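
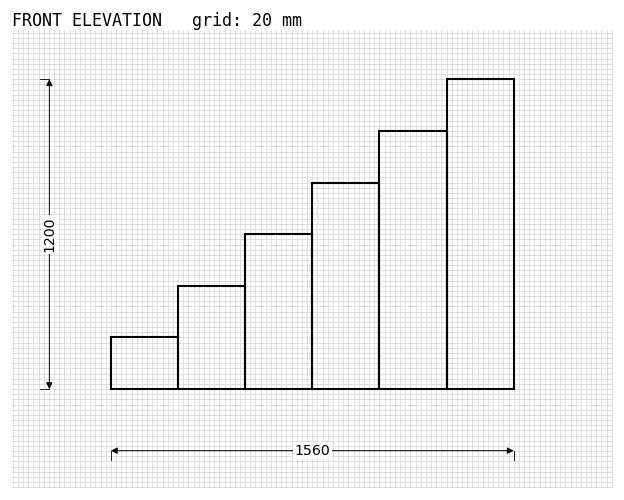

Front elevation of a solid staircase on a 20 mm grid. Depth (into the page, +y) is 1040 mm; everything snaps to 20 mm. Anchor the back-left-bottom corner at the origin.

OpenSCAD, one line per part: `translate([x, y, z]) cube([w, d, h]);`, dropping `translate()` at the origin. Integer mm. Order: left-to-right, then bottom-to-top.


cube([260, 1040, 200]);
translate([260, 0, 0]) cube([260, 1040, 400]);
translate([520, 0, 0]) cube([260, 1040, 600]);
translate([780, 0, 0]) cube([260, 1040, 800]);
translate([1040, 0, 0]) cube([260, 1040, 1000]);
translate([1300, 0, 0]) cube([260, 1040, 1200]);


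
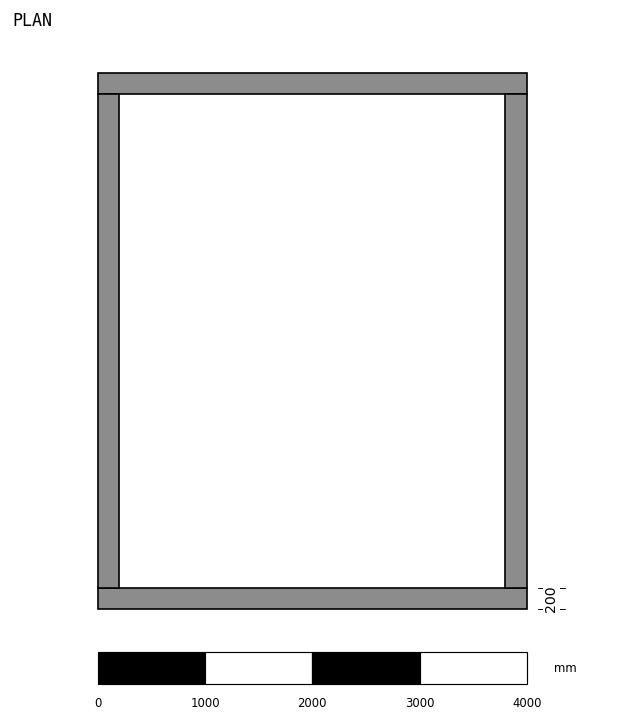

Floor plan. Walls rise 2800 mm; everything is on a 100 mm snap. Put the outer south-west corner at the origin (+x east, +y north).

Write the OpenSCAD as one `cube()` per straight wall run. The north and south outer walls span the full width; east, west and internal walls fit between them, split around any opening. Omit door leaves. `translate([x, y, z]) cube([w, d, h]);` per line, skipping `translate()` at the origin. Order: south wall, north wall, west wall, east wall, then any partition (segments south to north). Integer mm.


cube([4000, 200, 2800]);
translate([0, 4800, 0]) cube([4000, 200, 2800]);
translate([0, 200, 0]) cube([200, 4600, 2800]);
translate([3800, 200, 0]) cube([200, 4600, 2800]);


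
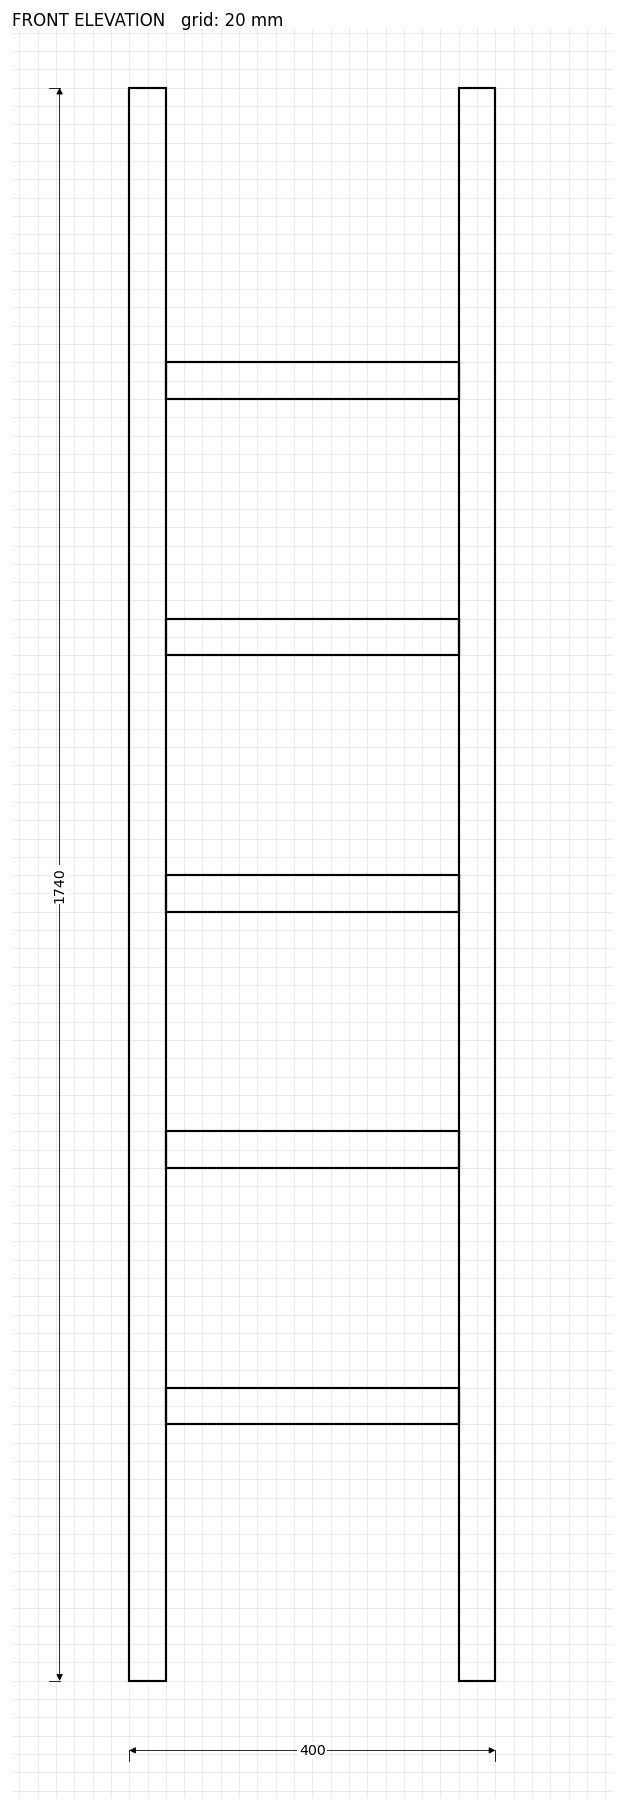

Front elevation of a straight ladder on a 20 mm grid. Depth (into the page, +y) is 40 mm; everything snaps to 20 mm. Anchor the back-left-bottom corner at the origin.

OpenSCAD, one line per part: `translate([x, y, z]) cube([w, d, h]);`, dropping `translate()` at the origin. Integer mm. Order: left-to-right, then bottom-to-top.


cube([40, 40, 1740]);
translate([40, 0, 280]) cube([320, 40, 40]);
translate([40, 0, 560]) cube([320, 40, 40]);
translate([40, 0, 840]) cube([320, 40, 40]);
translate([40, 0, 1120]) cube([320, 40, 40]);
translate([40, 0, 1400]) cube([320, 40, 40]);
translate([360, 0, 0]) cube([40, 40, 1740]);


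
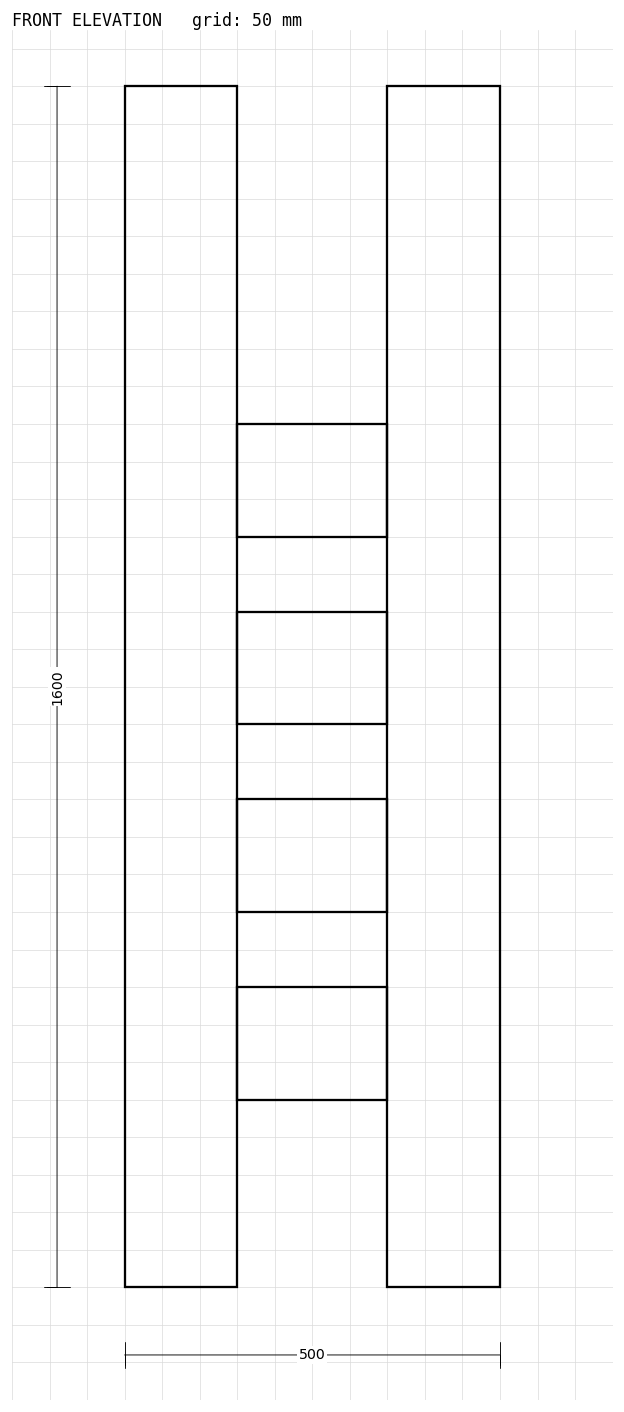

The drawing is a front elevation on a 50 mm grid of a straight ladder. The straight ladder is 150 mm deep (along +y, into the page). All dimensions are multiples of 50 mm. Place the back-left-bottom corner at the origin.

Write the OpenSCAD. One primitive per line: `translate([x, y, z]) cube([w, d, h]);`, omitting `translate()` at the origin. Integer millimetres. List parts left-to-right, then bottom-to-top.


cube([150, 150, 1600]);
translate([150, 0, 250]) cube([200, 150, 150]);
translate([150, 0, 500]) cube([200, 150, 150]);
translate([150, 0, 750]) cube([200, 150, 150]);
translate([150, 0, 1000]) cube([200, 150, 150]);
translate([350, 0, 0]) cube([150, 150, 1600]);


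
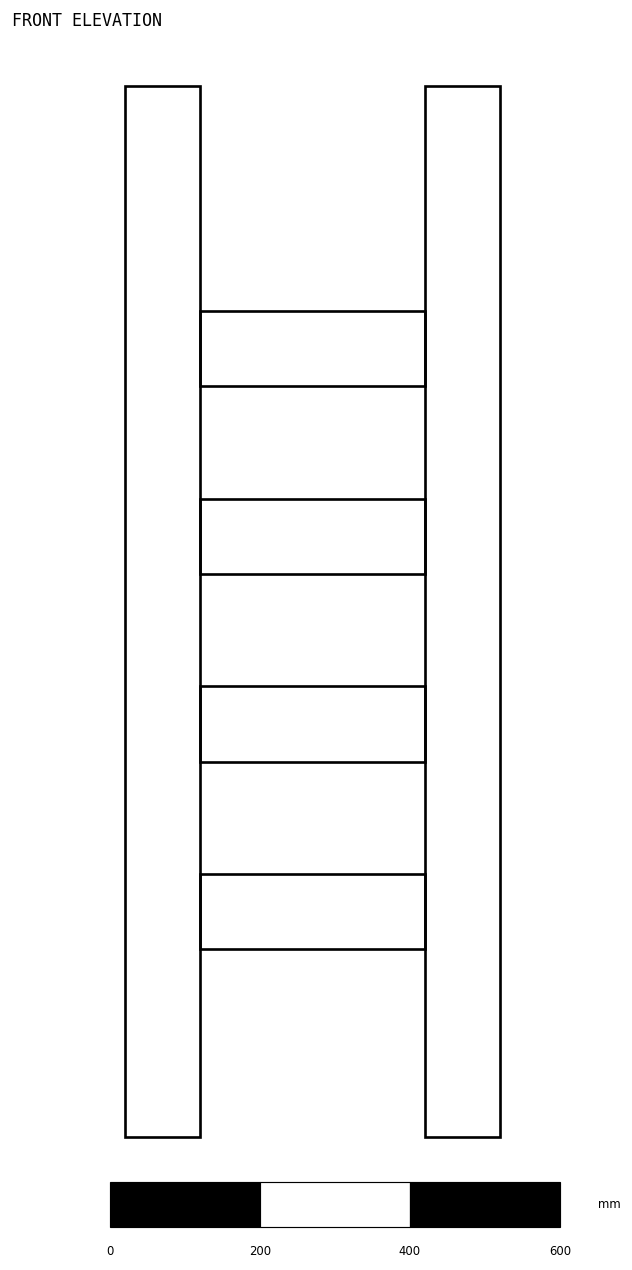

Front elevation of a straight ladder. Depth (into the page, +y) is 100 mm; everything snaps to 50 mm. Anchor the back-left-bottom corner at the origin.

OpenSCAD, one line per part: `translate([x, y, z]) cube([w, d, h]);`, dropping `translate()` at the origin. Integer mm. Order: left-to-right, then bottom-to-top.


cube([100, 100, 1400]);
translate([100, 0, 250]) cube([300, 100, 100]);
translate([100, 0, 500]) cube([300, 100, 100]);
translate([100, 0, 750]) cube([300, 100, 100]);
translate([100, 0, 1000]) cube([300, 100, 100]);
translate([400, 0, 0]) cube([100, 100, 1400]);


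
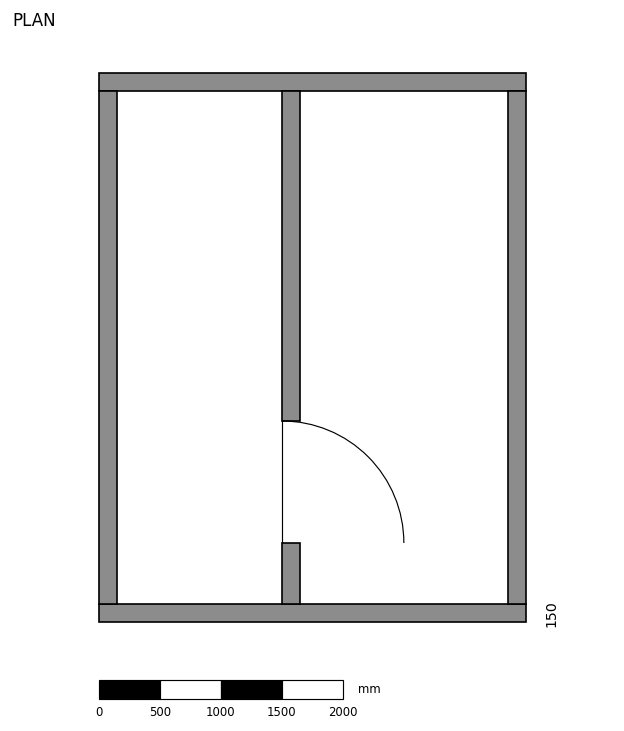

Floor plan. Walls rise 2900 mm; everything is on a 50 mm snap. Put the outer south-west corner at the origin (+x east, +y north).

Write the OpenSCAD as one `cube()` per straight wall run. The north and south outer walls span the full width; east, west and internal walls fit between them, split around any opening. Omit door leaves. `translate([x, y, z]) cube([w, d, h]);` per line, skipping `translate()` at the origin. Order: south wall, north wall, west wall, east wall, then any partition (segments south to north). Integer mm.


cube([3500, 150, 2900]);
translate([0, 4350, 0]) cube([3500, 150, 2900]);
translate([0, 150, 0]) cube([150, 4200, 2900]);
translate([3350, 150, 0]) cube([150, 4200, 2900]);
translate([1500, 150, 0]) cube([150, 500, 2900]);
translate([1500, 1650, 0]) cube([150, 2700, 2900]);


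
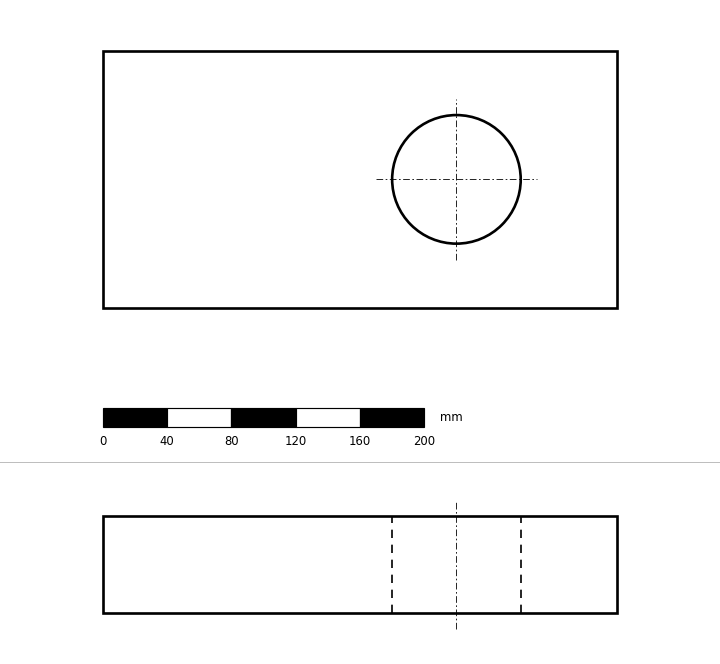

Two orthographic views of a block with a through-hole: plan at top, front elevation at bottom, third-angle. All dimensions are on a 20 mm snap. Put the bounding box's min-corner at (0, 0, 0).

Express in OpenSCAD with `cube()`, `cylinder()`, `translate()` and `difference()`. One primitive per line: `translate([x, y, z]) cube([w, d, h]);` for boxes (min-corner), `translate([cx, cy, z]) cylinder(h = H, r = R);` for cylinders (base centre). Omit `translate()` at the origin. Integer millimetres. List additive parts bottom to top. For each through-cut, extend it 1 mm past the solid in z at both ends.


difference() {
  cube([320, 160, 60]);
  translate([220, 80, -1]) cylinder(h = 62, r = 40);
}


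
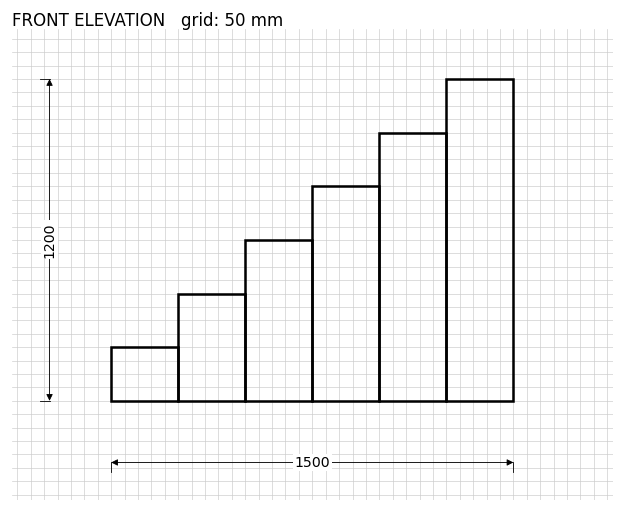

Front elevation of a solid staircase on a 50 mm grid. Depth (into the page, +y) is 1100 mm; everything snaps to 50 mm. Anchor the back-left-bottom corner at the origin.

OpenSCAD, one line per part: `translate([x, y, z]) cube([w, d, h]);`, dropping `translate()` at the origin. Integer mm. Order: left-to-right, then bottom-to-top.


cube([250, 1100, 200]);
translate([250, 0, 0]) cube([250, 1100, 400]);
translate([500, 0, 0]) cube([250, 1100, 600]);
translate([750, 0, 0]) cube([250, 1100, 800]);
translate([1000, 0, 0]) cube([250, 1100, 1000]);
translate([1250, 0, 0]) cube([250, 1100, 1200]);


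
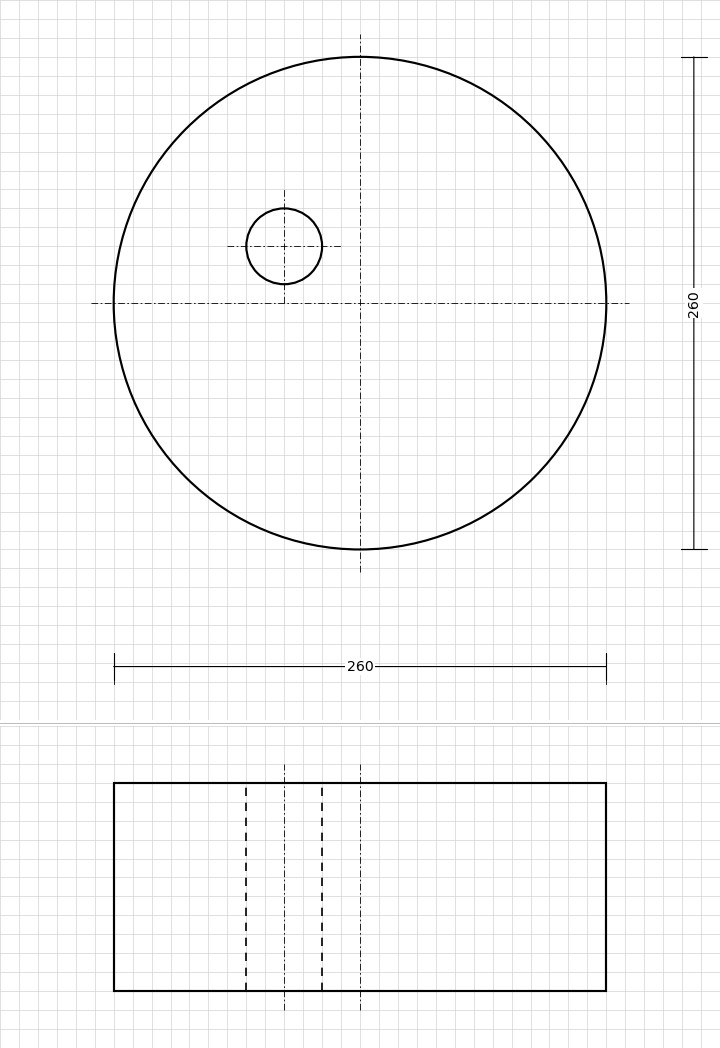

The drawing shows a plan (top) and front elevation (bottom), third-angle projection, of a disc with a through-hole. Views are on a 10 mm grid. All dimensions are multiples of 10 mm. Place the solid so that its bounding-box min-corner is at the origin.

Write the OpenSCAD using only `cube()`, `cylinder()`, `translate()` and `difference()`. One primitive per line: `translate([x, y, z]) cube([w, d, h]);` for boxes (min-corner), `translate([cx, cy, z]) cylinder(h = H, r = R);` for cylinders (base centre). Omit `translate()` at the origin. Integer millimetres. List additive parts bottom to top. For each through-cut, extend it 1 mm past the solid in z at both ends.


difference() {
  translate([130, 130, 0]) cylinder(h = 110, r = 130);
  translate([90, 160, -1]) cylinder(h = 112, r = 20);
}


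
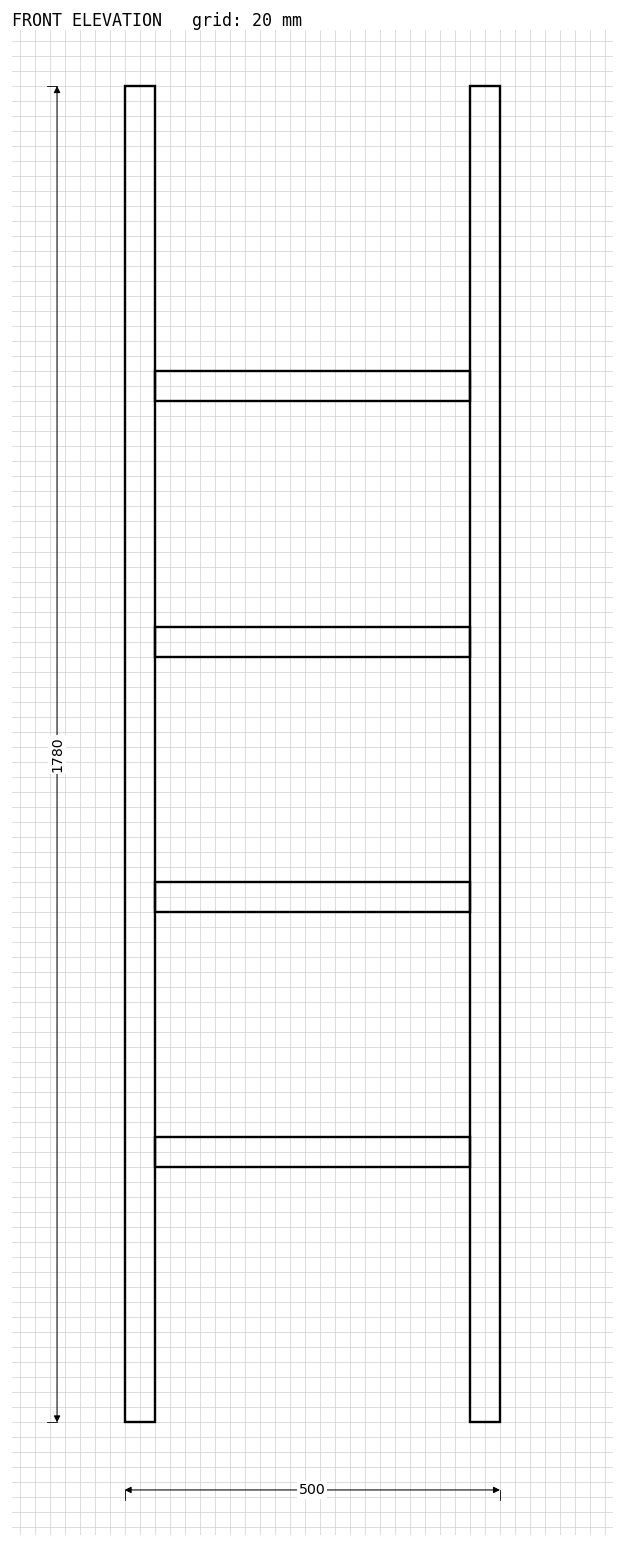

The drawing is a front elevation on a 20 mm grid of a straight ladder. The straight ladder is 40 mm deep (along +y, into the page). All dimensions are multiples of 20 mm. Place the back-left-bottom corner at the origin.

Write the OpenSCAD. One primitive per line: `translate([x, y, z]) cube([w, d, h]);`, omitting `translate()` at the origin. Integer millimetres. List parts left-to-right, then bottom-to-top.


cube([40, 40, 1780]);
translate([40, 0, 340]) cube([420, 40, 40]);
translate([40, 0, 680]) cube([420, 40, 40]);
translate([40, 0, 1020]) cube([420, 40, 40]);
translate([40, 0, 1360]) cube([420, 40, 40]);
translate([460, 0, 0]) cube([40, 40, 1780]);


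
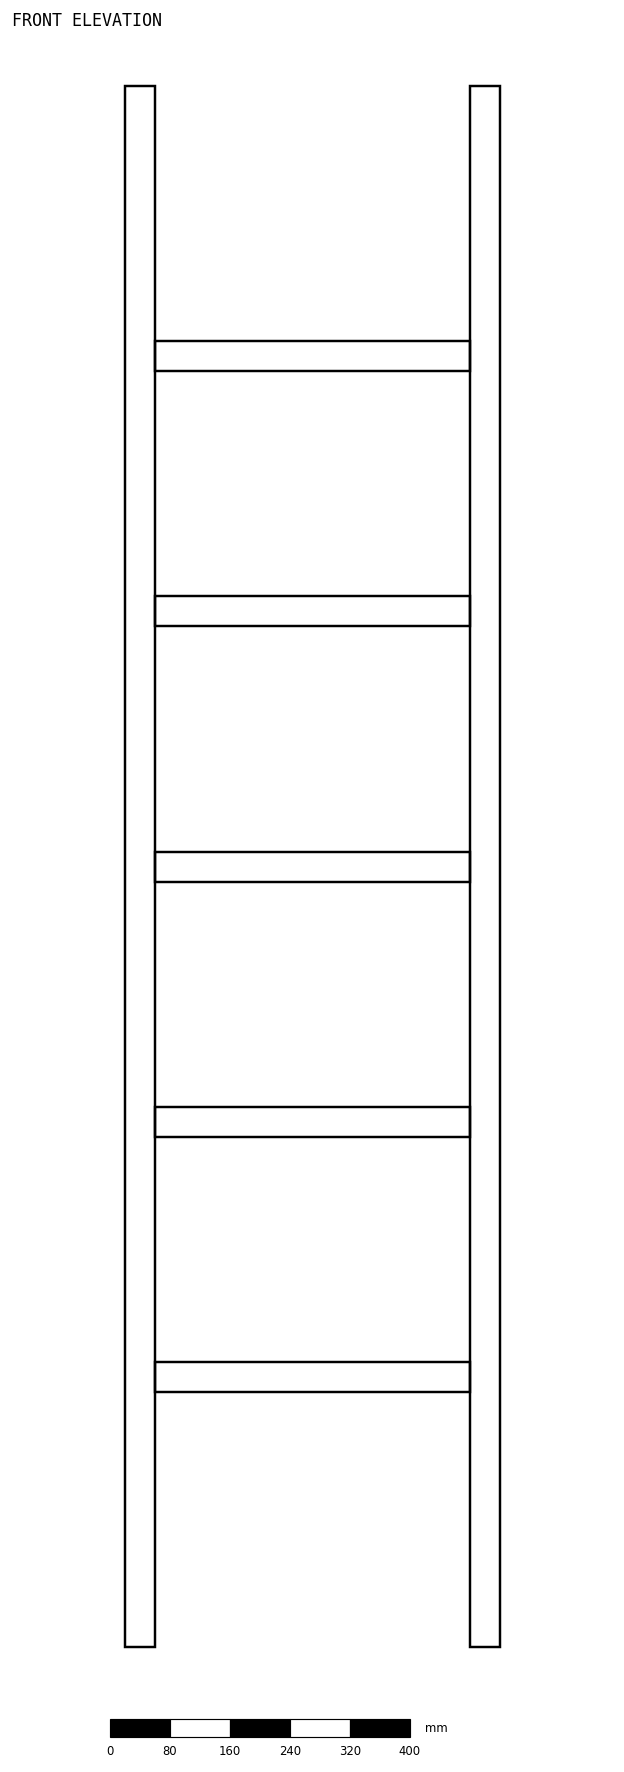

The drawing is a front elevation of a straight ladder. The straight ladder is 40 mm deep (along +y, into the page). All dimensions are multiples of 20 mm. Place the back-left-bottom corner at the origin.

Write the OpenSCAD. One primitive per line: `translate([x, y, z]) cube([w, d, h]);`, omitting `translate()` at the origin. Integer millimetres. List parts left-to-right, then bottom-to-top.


cube([40, 40, 2080]);
translate([40, 0, 340]) cube([420, 40, 40]);
translate([40, 0, 680]) cube([420, 40, 40]);
translate([40, 0, 1020]) cube([420, 40, 40]);
translate([40, 0, 1360]) cube([420, 40, 40]);
translate([40, 0, 1700]) cube([420, 40, 40]);
translate([460, 0, 0]) cube([40, 40, 2080]);


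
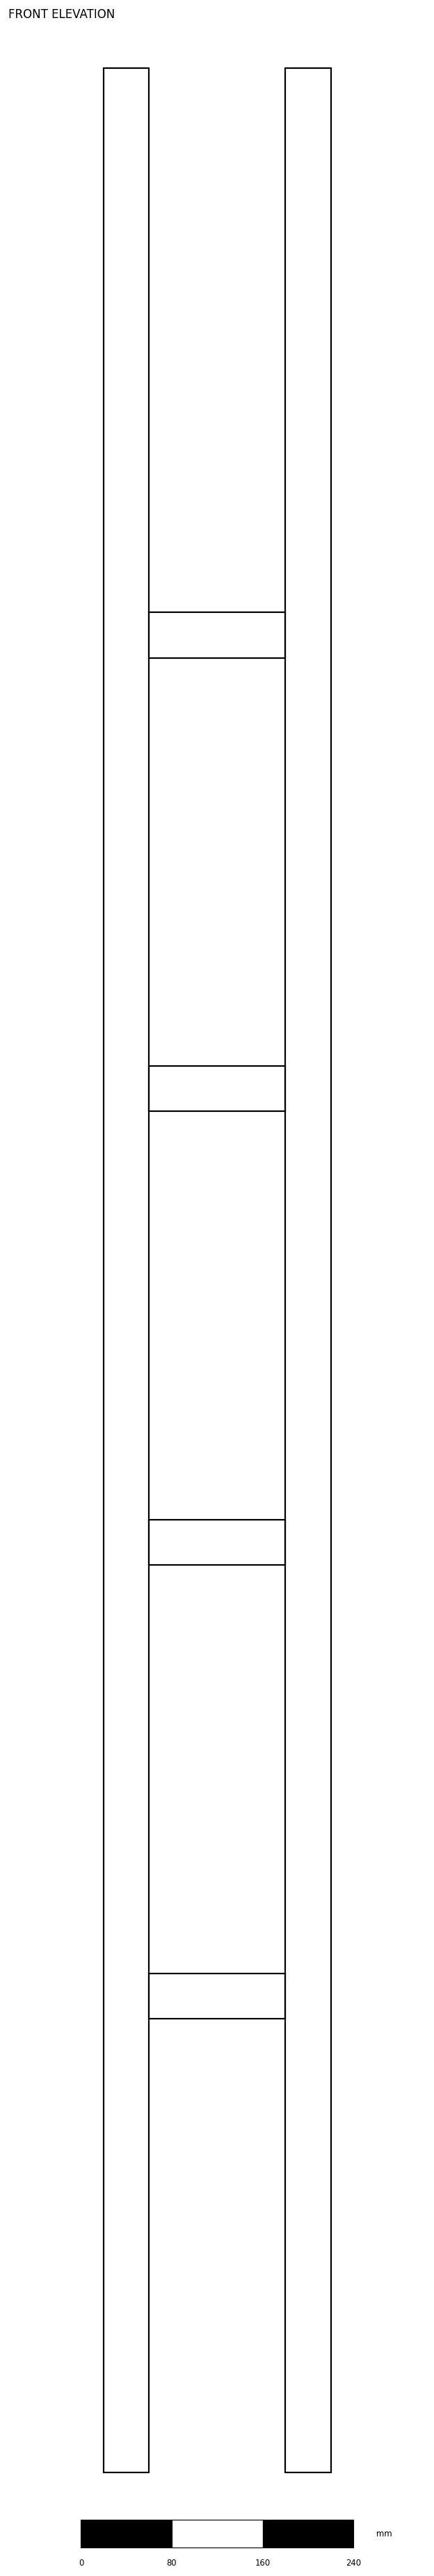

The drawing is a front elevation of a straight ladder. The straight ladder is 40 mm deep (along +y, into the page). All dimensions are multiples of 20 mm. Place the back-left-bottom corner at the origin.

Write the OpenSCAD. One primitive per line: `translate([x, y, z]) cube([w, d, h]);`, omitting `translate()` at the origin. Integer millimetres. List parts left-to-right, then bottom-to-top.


cube([40, 40, 2120]);
translate([40, 0, 400]) cube([120, 40, 40]);
translate([40, 0, 800]) cube([120, 40, 40]);
translate([40, 0, 1200]) cube([120, 40, 40]);
translate([40, 0, 1600]) cube([120, 40, 40]);
translate([160, 0, 0]) cube([40, 40, 2120]);


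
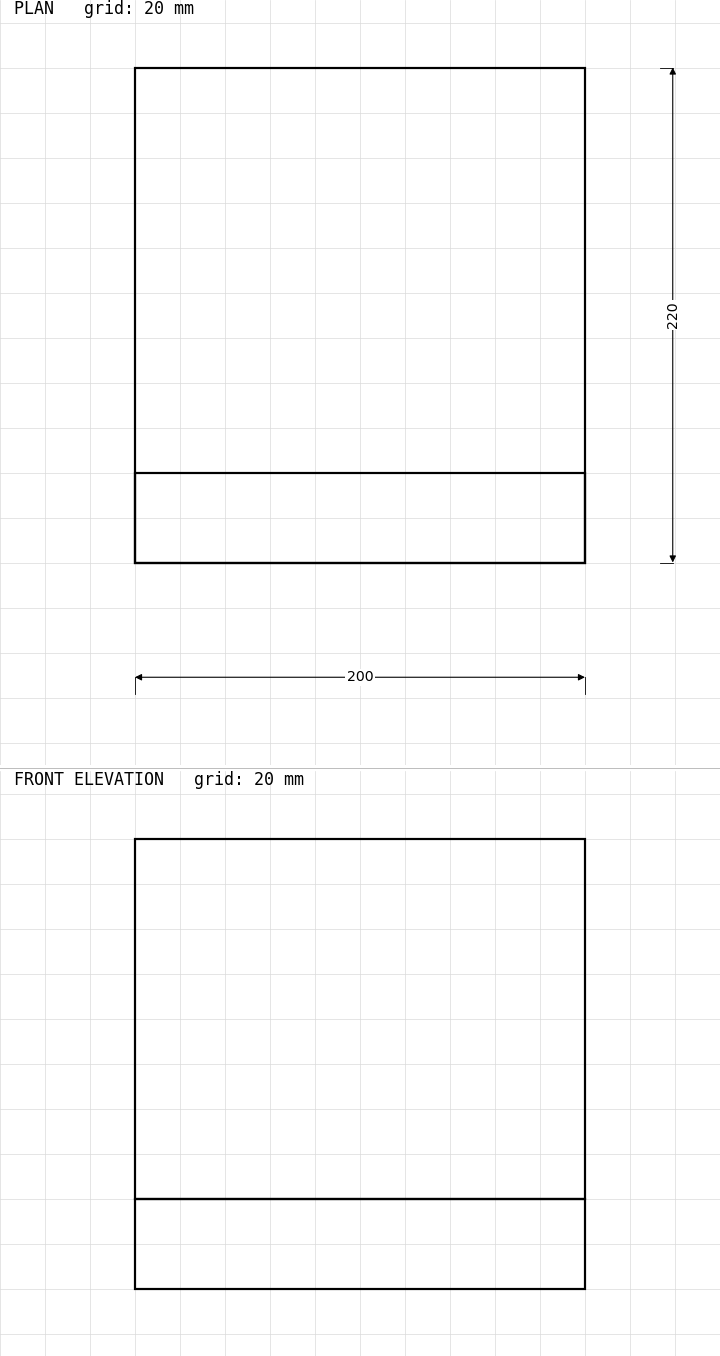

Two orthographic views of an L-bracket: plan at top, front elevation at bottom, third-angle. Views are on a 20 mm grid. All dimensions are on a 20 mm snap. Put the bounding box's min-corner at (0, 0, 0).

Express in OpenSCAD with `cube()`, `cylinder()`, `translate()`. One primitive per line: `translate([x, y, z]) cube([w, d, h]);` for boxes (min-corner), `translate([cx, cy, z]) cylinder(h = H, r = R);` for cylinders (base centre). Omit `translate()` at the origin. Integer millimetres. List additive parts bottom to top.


cube([200, 220, 40]);
translate([0, 0, 40]) cube([200, 40, 160]);


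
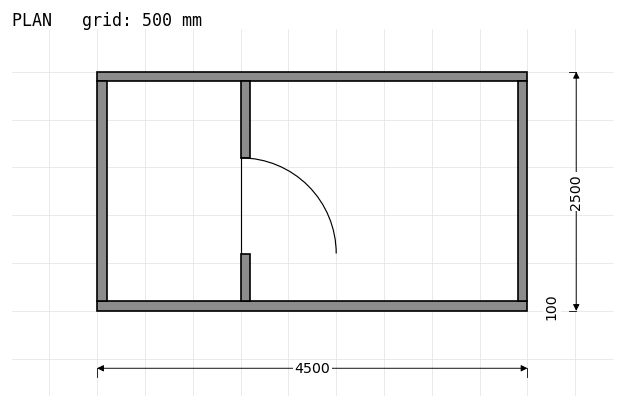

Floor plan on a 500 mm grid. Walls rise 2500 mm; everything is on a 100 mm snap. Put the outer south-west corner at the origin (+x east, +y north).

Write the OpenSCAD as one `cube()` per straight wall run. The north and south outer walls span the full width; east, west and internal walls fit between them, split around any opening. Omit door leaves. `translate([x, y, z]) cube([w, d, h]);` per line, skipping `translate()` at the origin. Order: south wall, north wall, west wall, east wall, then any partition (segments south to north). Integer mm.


cube([4500, 100, 2500]);
translate([0, 2400, 0]) cube([4500, 100, 2500]);
translate([0, 100, 0]) cube([100, 2300, 2500]);
translate([4400, 100, 0]) cube([100, 2300, 2500]);
translate([1500, 100, 0]) cube([100, 500, 2500]);
translate([1500, 1600, 0]) cube([100, 800, 2500]);


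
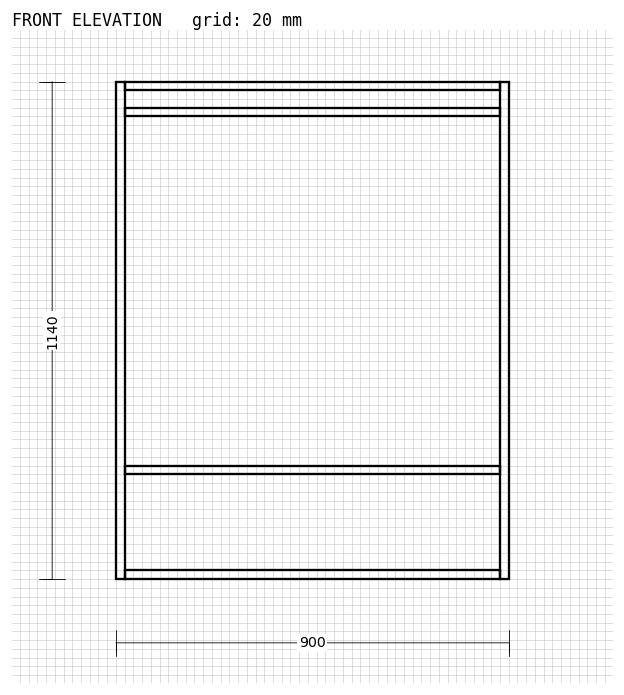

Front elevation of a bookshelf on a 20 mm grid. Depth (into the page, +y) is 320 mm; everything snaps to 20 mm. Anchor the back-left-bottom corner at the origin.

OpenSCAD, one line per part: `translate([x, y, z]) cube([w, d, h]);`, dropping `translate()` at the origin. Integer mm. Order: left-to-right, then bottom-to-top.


cube([20, 320, 1140]);
translate([20, 0, 0]) cube([860, 320, 20]);
translate([20, 0, 240]) cube([860, 320, 20]);
translate([20, 0, 1060]) cube([860, 320, 20]);
translate([20, 0, 1120]) cube([860, 320, 20]);
translate([880, 0, 0]) cube([20, 320, 1140]);


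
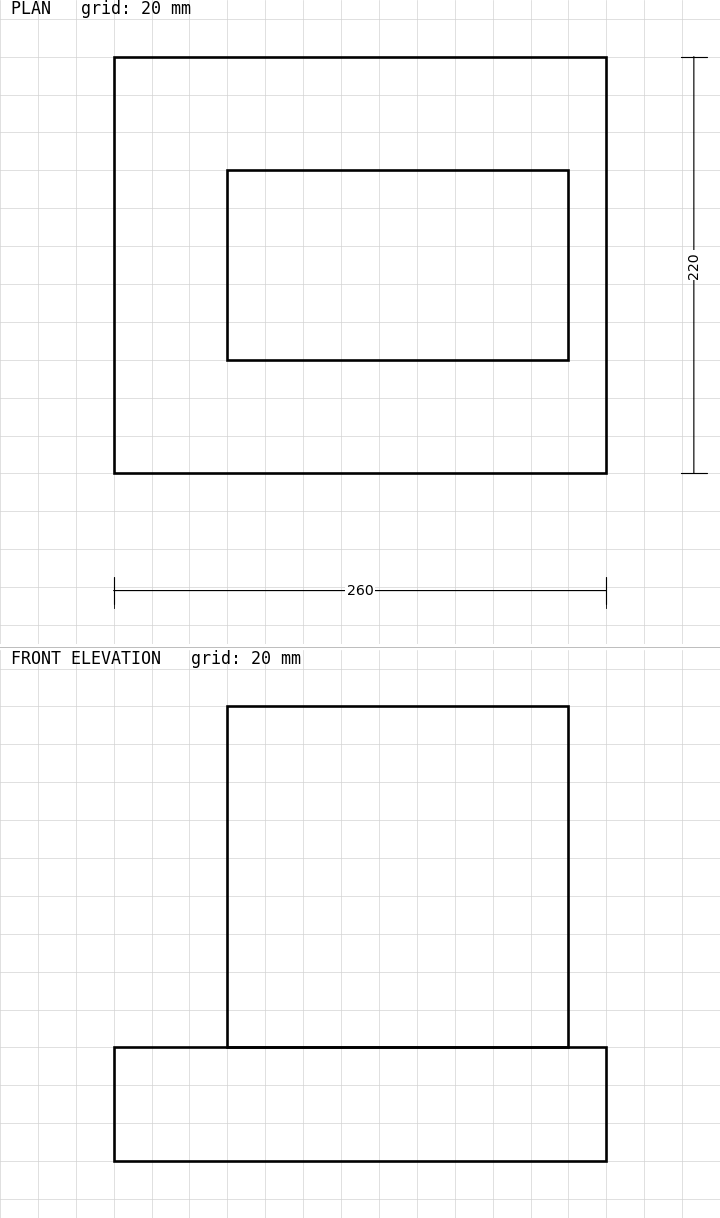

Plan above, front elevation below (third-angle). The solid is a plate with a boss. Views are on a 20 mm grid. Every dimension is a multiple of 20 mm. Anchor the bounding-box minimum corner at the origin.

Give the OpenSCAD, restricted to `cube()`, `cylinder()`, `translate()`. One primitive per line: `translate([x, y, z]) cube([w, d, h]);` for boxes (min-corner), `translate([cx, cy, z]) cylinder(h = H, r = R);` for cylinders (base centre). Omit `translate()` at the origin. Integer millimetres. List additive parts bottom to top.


cube([260, 220, 60]);
translate([60, 60, 60]) cube([180, 100, 180]);


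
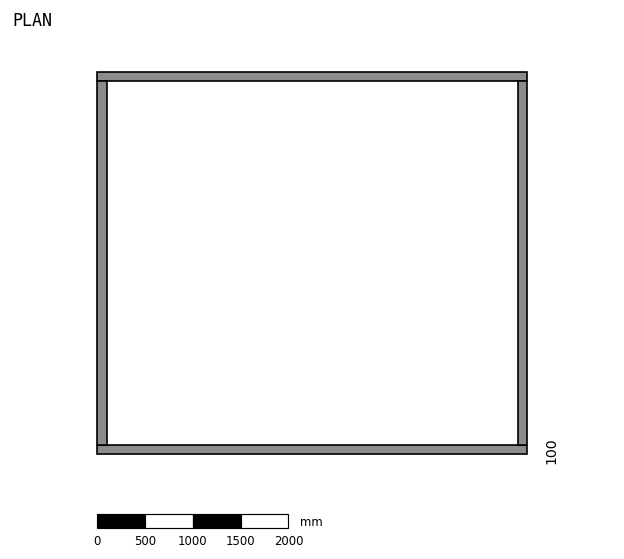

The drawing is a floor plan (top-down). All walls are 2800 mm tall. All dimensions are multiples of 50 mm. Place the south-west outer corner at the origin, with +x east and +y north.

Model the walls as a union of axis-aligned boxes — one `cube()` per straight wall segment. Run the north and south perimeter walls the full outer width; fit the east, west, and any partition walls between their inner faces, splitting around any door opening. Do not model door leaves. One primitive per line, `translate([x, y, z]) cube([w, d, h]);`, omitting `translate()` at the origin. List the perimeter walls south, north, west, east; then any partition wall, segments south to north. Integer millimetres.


cube([4500, 100, 2800]);
translate([0, 3900, 0]) cube([4500, 100, 2800]);
translate([0, 100, 0]) cube([100, 3800, 2800]);
translate([4400, 100, 0]) cube([100, 3800, 2800]);


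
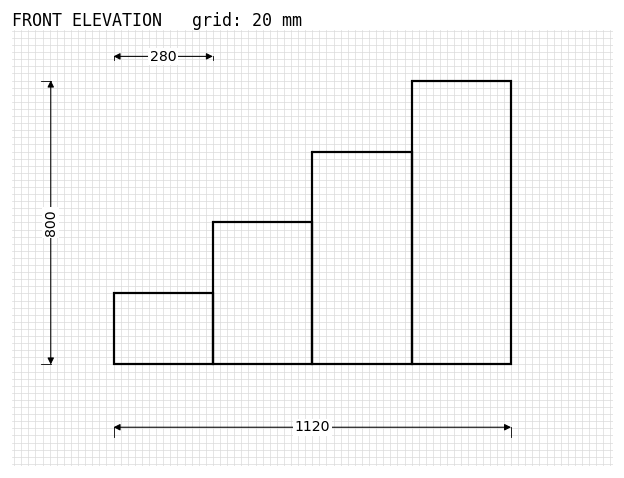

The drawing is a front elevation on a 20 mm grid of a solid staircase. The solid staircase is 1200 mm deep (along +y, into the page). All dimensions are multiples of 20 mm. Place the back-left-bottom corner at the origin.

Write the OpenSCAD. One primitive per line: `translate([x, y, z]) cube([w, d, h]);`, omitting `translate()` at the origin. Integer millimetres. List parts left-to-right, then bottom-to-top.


cube([280, 1200, 200]);
translate([280, 0, 0]) cube([280, 1200, 400]);
translate([560, 0, 0]) cube([280, 1200, 600]);
translate([840, 0, 0]) cube([280, 1200, 800]);


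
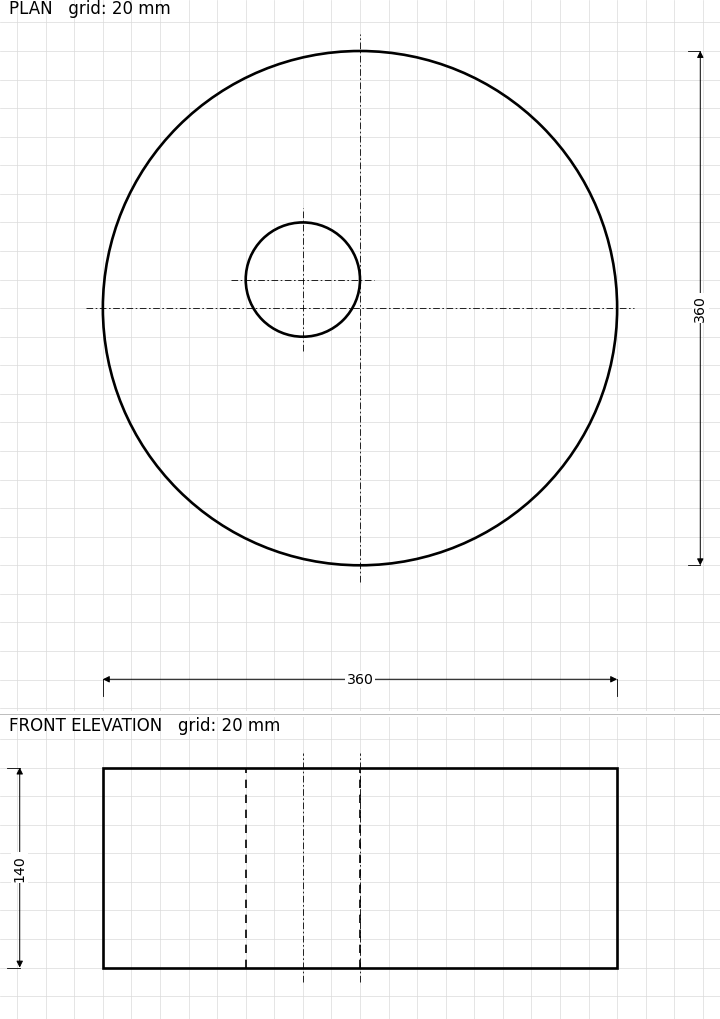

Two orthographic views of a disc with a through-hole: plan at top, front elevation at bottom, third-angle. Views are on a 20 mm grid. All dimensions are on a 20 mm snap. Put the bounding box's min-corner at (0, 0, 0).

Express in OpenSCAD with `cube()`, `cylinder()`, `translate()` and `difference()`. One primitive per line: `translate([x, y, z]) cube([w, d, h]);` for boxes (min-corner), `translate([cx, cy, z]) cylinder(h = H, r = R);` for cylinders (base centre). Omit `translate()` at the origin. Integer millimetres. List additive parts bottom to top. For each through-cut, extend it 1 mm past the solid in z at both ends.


difference() {
  translate([180, 180, 0]) cylinder(h = 140, r = 180);
  translate([140, 200, -1]) cylinder(h = 142, r = 40);
}


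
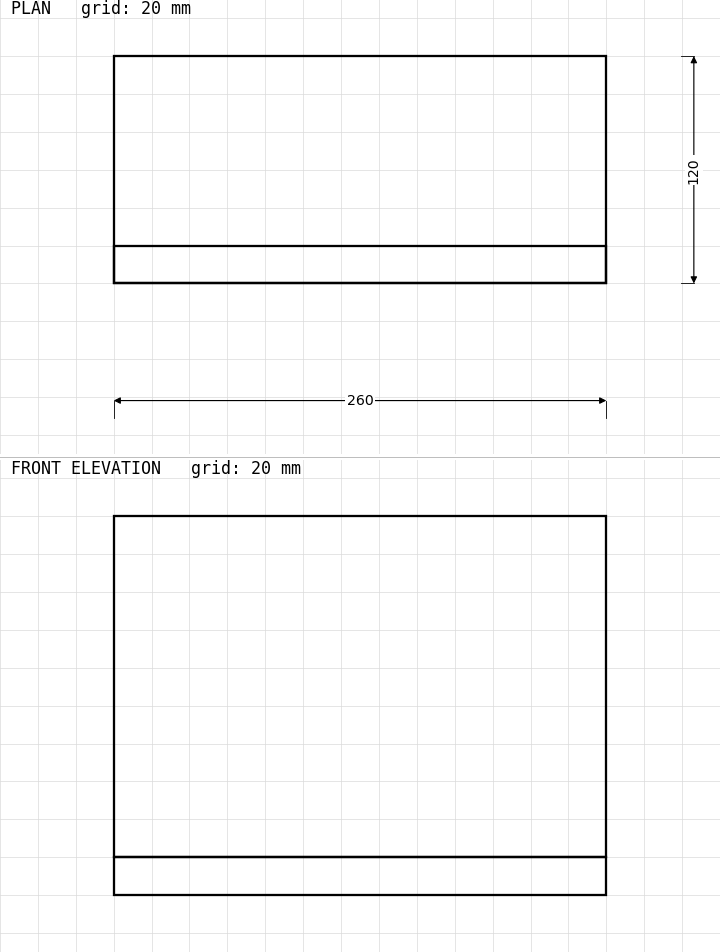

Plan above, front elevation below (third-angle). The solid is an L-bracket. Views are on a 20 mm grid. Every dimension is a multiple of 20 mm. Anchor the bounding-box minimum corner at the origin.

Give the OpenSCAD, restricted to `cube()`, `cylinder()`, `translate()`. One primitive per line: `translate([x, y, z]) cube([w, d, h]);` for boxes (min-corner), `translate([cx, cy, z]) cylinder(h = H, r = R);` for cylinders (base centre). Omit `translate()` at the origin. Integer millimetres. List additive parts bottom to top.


cube([260, 120, 20]);
translate([0, 0, 20]) cube([260, 20, 180]);


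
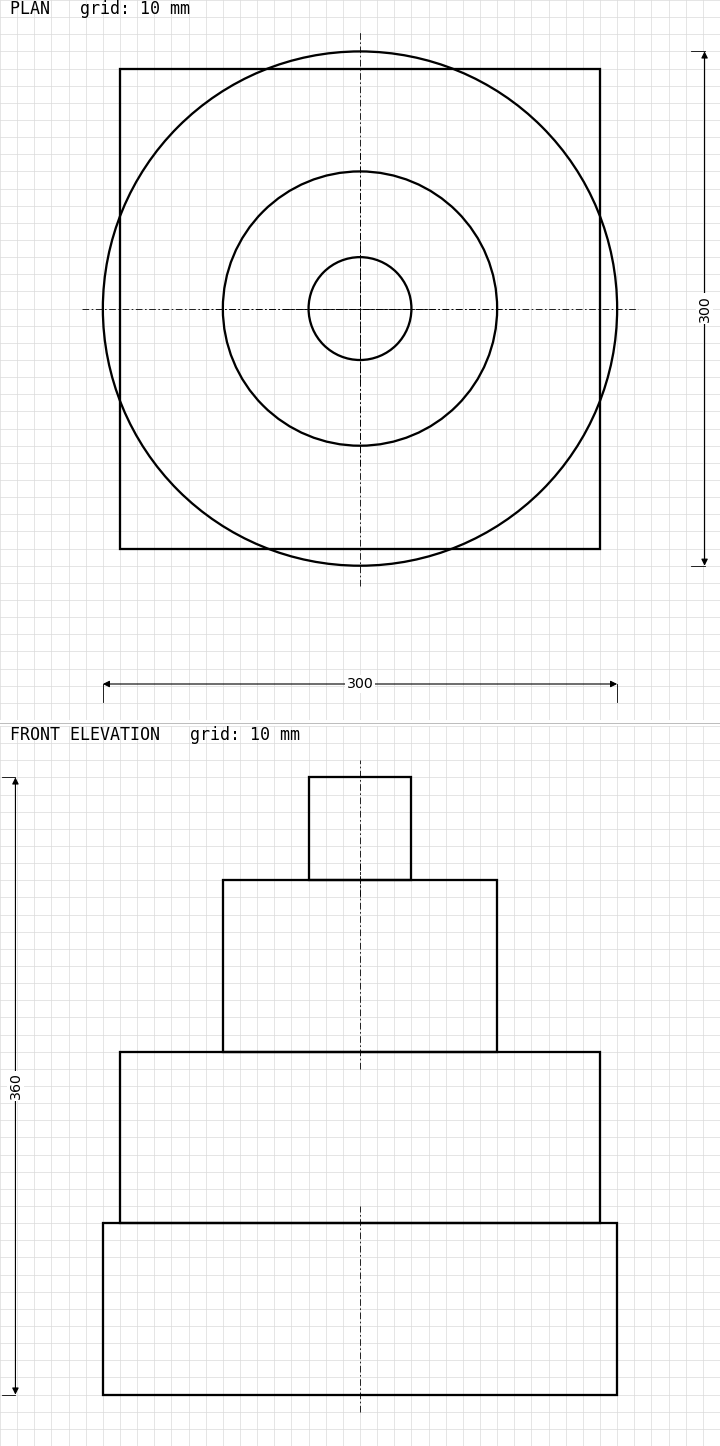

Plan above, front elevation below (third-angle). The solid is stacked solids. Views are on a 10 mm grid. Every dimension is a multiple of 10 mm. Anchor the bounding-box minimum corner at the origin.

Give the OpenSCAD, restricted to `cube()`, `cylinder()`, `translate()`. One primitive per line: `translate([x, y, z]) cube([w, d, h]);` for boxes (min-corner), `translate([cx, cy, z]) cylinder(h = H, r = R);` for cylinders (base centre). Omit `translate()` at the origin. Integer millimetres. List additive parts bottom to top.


translate([150, 150, 0]) cylinder(h = 100, r = 150);
translate([10, 10, 100]) cube([280, 280, 100]);
translate([150, 150, 200]) cylinder(h = 100, r = 80);
translate([150, 150, 300]) cylinder(h = 60, r = 30);


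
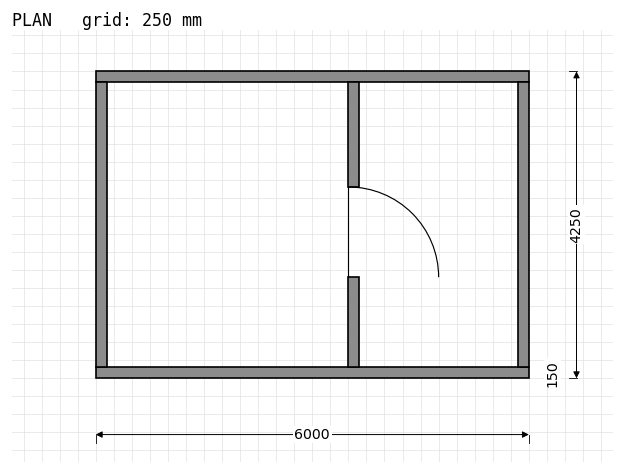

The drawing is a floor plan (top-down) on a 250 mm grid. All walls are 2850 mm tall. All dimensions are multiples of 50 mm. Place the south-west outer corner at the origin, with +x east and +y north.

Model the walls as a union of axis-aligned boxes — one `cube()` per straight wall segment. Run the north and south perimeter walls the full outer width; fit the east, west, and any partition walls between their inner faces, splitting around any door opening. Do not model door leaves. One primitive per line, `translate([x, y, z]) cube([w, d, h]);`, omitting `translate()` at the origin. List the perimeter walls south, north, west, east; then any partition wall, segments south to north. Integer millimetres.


cube([6000, 150, 2850]);
translate([0, 4100, 0]) cube([6000, 150, 2850]);
translate([0, 150, 0]) cube([150, 3950, 2850]);
translate([5850, 150, 0]) cube([150, 3950, 2850]);
translate([3500, 150, 0]) cube([150, 1250, 2850]);
translate([3500, 2650, 0]) cube([150, 1450, 2850]);


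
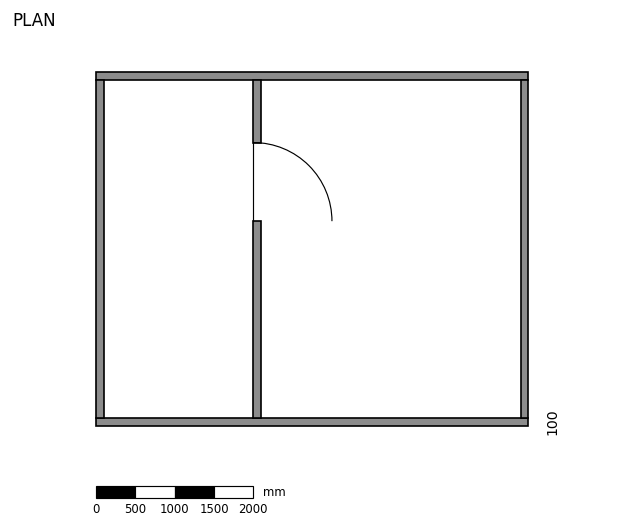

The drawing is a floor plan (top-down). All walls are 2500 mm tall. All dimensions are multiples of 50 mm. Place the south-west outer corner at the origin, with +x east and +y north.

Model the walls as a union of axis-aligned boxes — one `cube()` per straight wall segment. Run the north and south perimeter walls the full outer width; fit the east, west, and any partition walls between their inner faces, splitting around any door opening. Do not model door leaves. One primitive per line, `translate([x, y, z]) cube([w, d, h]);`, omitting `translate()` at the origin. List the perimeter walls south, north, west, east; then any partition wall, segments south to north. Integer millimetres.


cube([5500, 100, 2500]);
translate([0, 4400, 0]) cube([5500, 100, 2500]);
translate([0, 100, 0]) cube([100, 4300, 2500]);
translate([5400, 100, 0]) cube([100, 4300, 2500]);
translate([2000, 100, 0]) cube([100, 2500, 2500]);
translate([2000, 3600, 0]) cube([100, 800, 2500]);


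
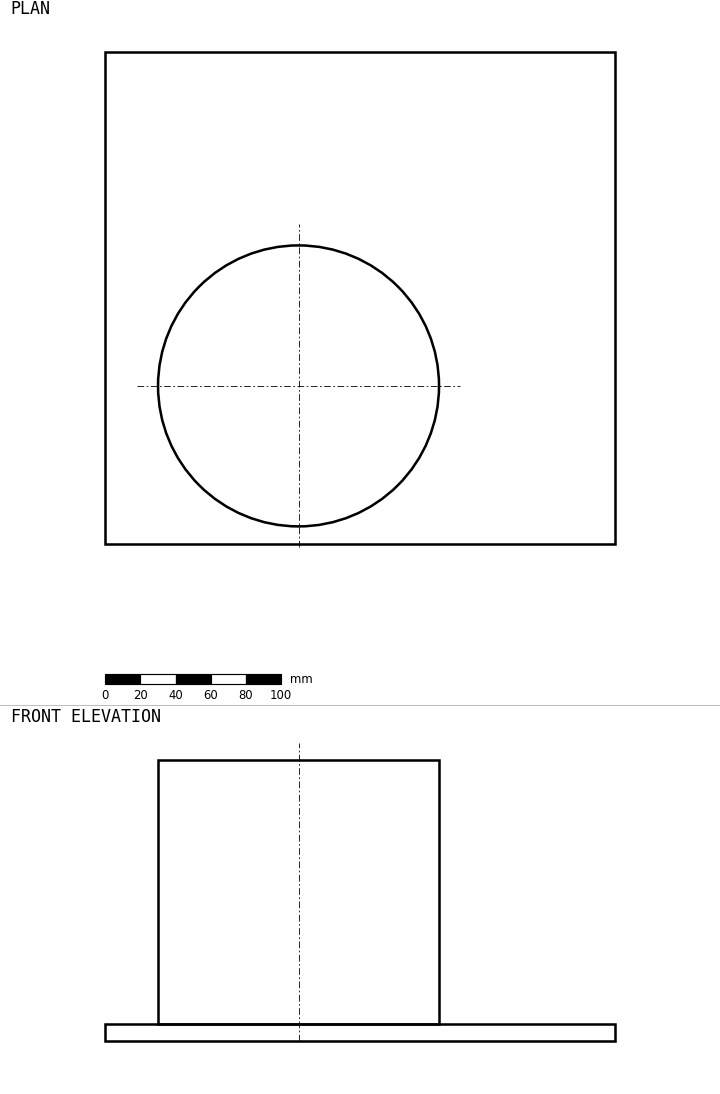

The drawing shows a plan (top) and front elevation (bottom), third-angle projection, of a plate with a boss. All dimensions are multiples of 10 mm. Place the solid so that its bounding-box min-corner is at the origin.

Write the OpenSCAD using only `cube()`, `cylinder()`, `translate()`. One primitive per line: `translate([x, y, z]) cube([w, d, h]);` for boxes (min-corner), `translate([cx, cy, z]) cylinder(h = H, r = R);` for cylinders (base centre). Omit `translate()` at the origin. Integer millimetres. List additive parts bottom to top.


cube([290, 280, 10]);
translate([110, 90, 10]) cylinder(h = 150, r = 80);


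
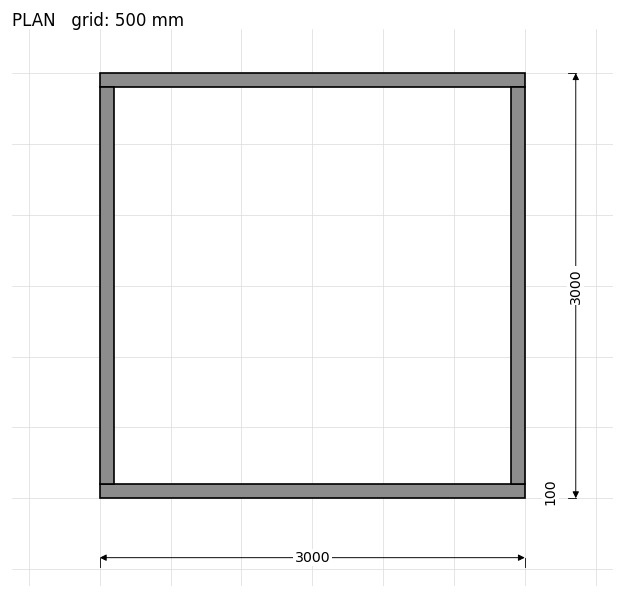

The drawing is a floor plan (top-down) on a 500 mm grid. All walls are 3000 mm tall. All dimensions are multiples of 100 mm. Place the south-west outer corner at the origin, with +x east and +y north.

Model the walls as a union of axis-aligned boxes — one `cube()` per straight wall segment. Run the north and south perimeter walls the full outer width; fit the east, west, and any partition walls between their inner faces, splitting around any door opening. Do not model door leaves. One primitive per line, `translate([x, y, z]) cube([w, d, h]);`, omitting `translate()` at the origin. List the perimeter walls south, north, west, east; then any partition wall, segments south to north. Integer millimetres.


cube([3000, 100, 3000]);
translate([0, 2900, 0]) cube([3000, 100, 3000]);
translate([0, 100, 0]) cube([100, 2800, 3000]);
translate([2900, 100, 0]) cube([100, 2800, 3000]);


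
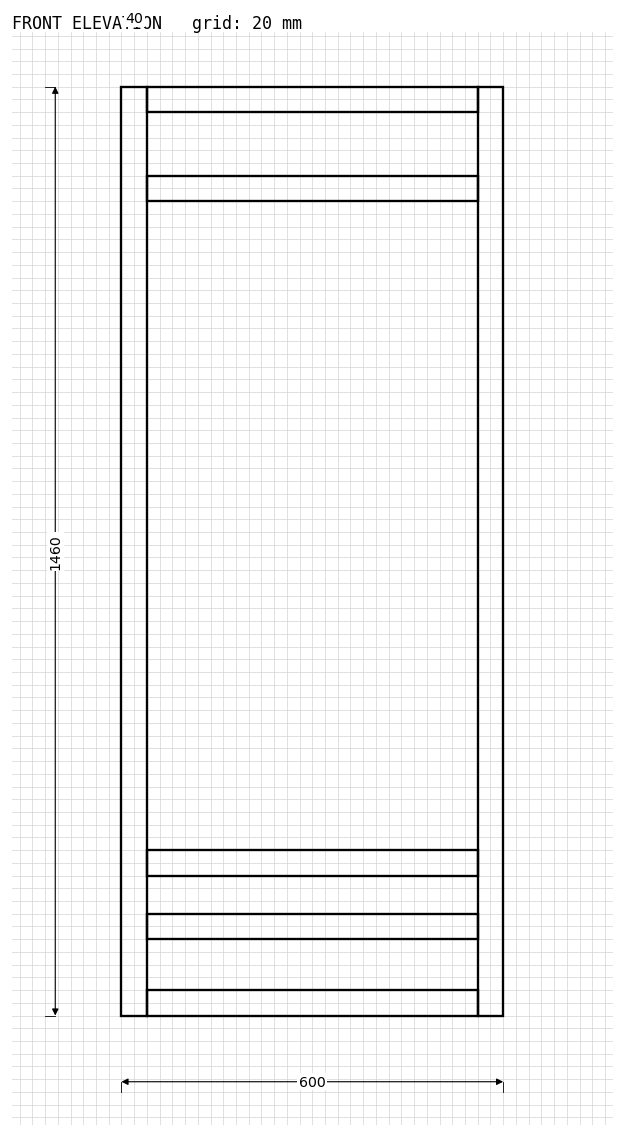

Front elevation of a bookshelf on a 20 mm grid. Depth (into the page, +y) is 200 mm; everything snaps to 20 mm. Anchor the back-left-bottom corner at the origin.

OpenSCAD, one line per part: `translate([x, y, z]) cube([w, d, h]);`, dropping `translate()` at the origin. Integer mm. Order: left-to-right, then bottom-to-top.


cube([40, 200, 1460]);
translate([40, 0, 0]) cube([520, 200, 40]);
translate([40, 0, 120]) cube([520, 200, 40]);
translate([40, 0, 220]) cube([520, 200, 40]);
translate([40, 0, 1280]) cube([520, 200, 40]);
translate([40, 0, 1420]) cube([520, 200, 40]);
translate([560, 0, 0]) cube([40, 200, 1460]);


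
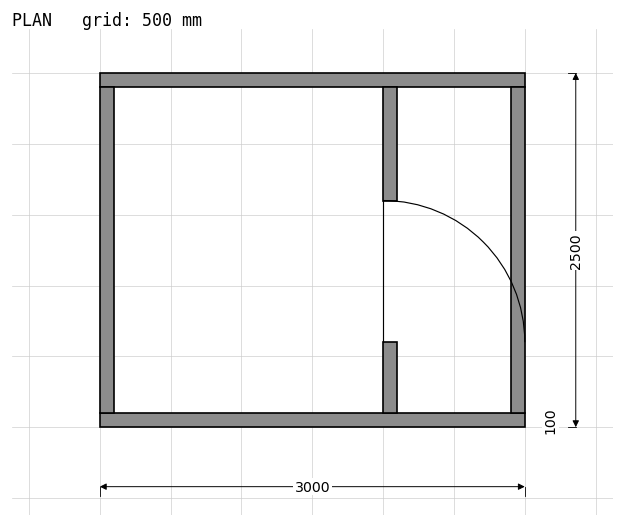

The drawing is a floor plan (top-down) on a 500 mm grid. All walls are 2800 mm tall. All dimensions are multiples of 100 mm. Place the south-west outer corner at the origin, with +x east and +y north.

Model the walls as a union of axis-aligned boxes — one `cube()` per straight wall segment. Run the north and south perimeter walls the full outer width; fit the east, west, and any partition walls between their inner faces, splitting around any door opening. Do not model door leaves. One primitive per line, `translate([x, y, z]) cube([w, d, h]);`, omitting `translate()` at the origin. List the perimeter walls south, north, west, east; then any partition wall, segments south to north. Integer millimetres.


cube([3000, 100, 2800]);
translate([0, 2400, 0]) cube([3000, 100, 2800]);
translate([0, 100, 0]) cube([100, 2300, 2800]);
translate([2900, 100, 0]) cube([100, 2300, 2800]);
translate([2000, 100, 0]) cube([100, 500, 2800]);
translate([2000, 1600, 0]) cube([100, 800, 2800]);


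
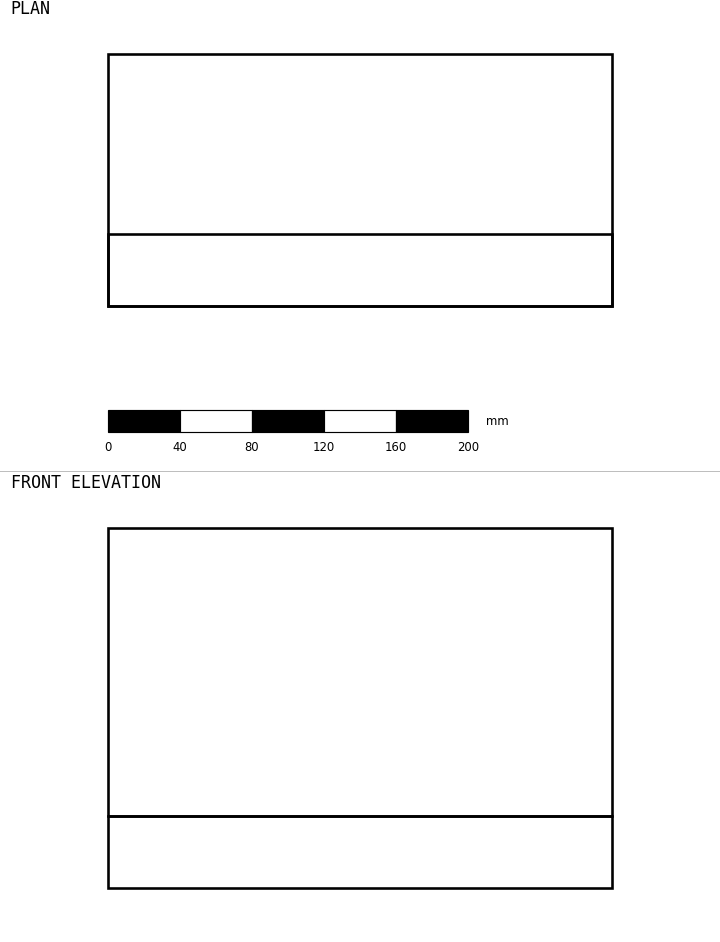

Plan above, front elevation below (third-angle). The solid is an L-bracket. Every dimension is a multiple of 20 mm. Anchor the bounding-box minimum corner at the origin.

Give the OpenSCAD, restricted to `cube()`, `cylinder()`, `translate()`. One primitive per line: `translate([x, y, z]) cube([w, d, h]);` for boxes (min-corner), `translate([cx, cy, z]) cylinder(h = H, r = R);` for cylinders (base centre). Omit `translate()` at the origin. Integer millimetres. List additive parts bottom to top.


cube([280, 140, 40]);
translate([0, 0, 40]) cube([280, 40, 160]);


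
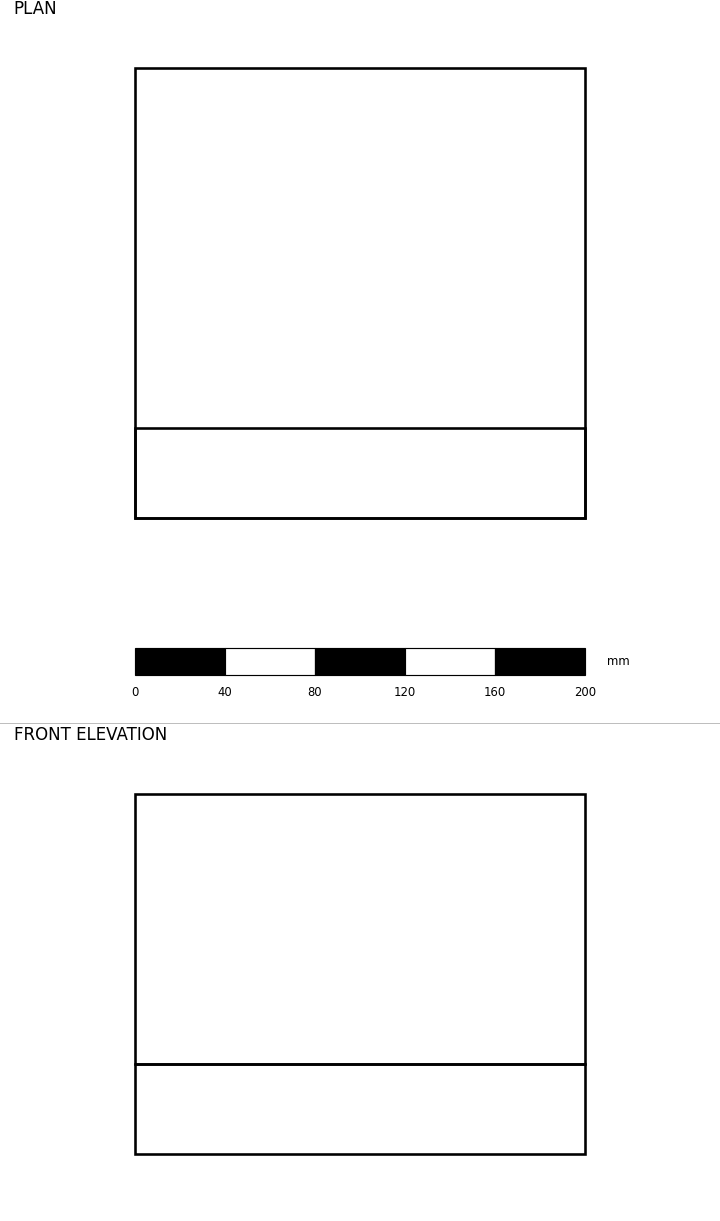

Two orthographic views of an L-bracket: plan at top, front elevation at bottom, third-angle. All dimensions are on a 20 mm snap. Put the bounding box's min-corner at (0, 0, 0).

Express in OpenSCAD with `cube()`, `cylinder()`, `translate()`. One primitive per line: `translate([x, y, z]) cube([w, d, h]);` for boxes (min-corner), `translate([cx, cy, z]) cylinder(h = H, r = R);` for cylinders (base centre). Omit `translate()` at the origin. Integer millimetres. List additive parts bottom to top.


cube([200, 200, 40]);
translate([0, 0, 40]) cube([200, 40, 120]);


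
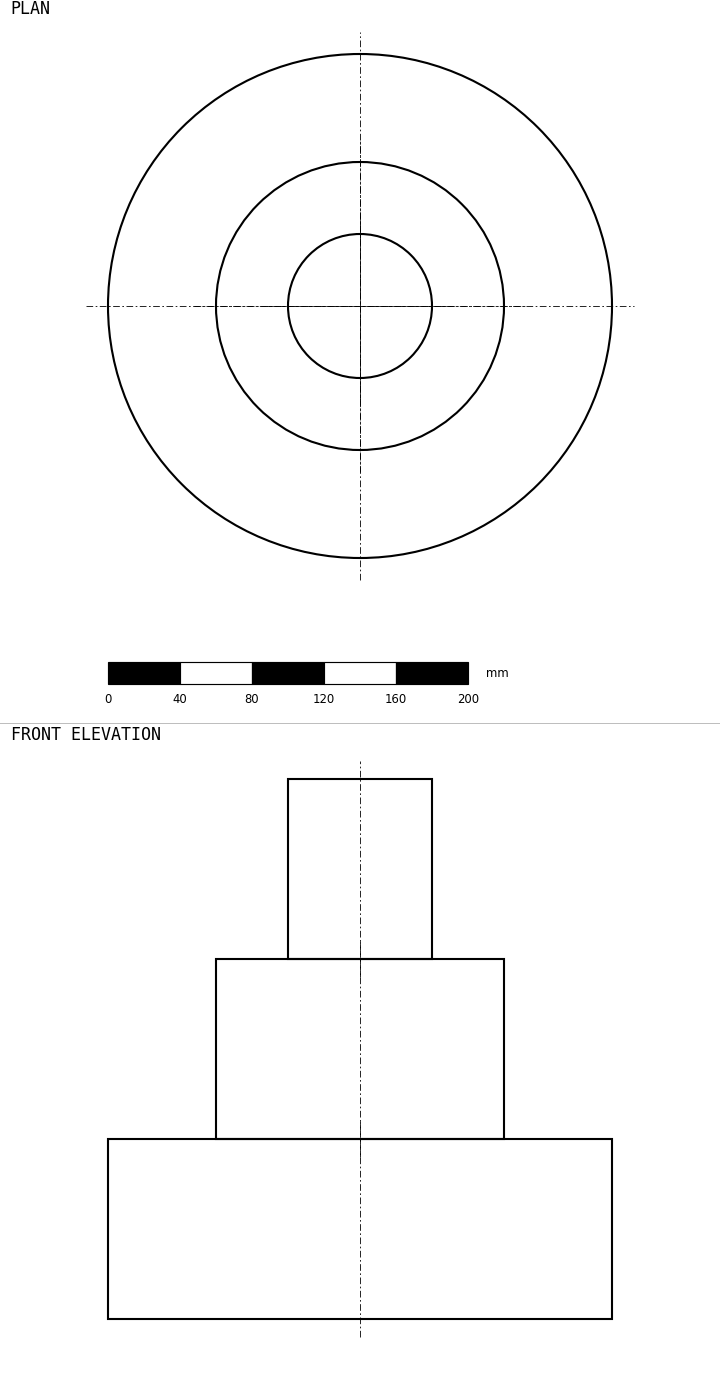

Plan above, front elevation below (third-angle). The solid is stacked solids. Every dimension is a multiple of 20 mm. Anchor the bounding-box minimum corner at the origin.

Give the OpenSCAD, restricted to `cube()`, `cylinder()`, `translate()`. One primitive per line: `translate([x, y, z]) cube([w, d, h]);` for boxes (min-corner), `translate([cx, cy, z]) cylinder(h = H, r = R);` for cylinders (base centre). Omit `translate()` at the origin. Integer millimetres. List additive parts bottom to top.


translate([140, 140, 0]) cylinder(h = 100, r = 140);
translate([140, 140, 100]) cylinder(h = 100, r = 80);
translate([140, 140, 200]) cylinder(h = 100, r = 40);


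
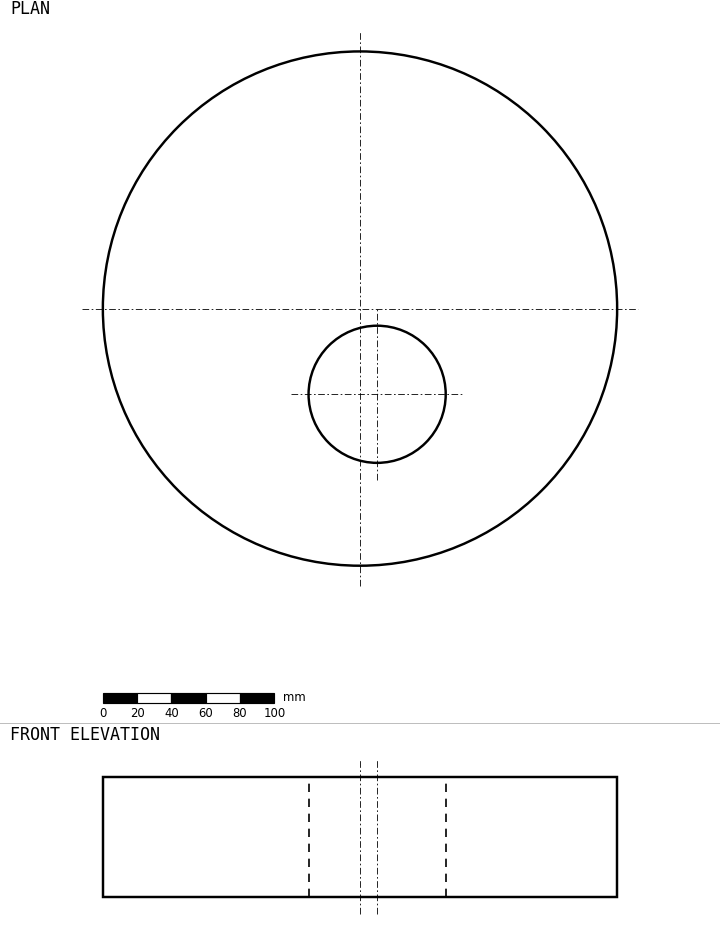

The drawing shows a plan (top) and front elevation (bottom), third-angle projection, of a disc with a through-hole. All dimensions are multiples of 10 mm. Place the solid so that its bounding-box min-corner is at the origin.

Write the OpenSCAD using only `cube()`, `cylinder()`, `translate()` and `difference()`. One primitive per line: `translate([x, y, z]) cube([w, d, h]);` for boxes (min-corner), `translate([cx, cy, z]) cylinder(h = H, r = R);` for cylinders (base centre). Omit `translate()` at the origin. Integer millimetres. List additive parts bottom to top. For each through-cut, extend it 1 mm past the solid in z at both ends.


difference() {
  translate([150, 150, 0]) cylinder(h = 70, r = 150);
  translate([160, 100, -1]) cylinder(h = 72, r = 40);
}


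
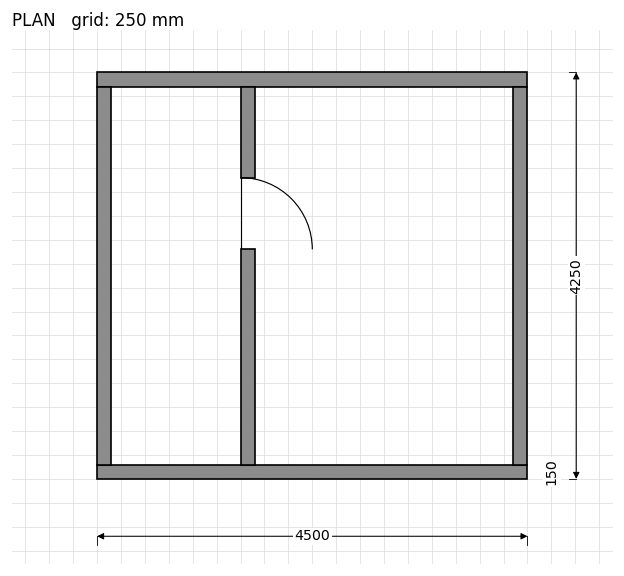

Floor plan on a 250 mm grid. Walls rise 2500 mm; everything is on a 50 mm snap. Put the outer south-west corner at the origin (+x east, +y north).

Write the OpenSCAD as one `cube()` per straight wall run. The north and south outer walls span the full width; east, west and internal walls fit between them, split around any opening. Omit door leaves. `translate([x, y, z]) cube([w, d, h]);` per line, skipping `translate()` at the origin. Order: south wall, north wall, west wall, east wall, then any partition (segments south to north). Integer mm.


cube([4500, 150, 2500]);
translate([0, 4100, 0]) cube([4500, 150, 2500]);
translate([0, 150, 0]) cube([150, 3950, 2500]);
translate([4350, 150, 0]) cube([150, 3950, 2500]);
translate([1500, 150, 0]) cube([150, 2250, 2500]);
translate([1500, 3150, 0]) cube([150, 950, 2500]);


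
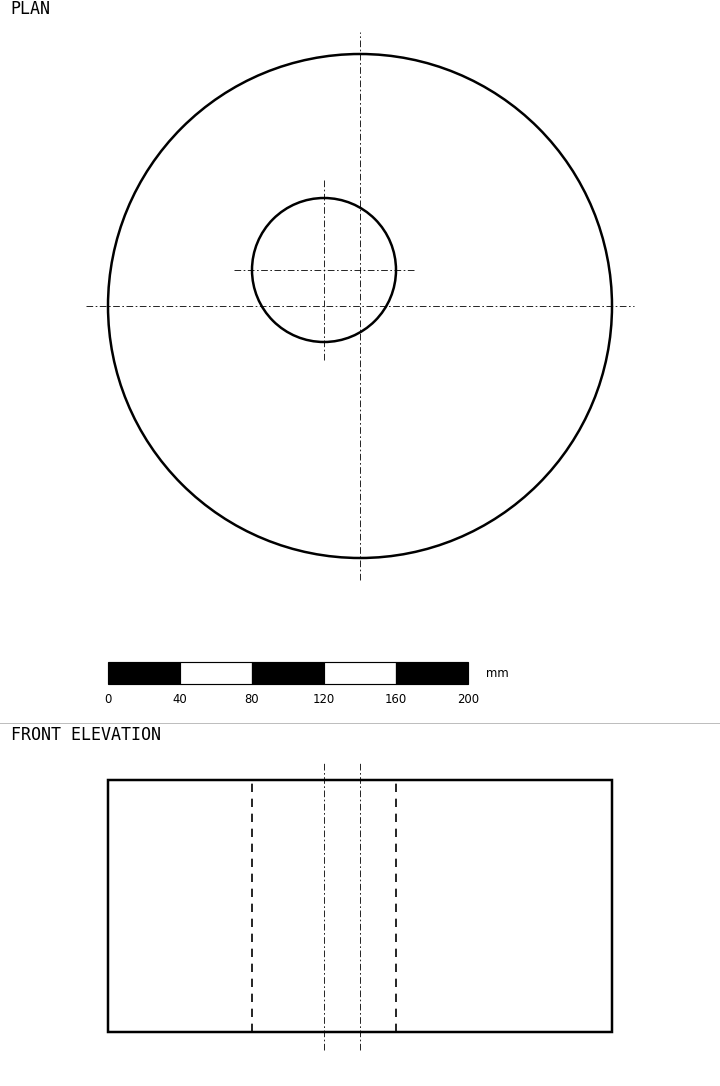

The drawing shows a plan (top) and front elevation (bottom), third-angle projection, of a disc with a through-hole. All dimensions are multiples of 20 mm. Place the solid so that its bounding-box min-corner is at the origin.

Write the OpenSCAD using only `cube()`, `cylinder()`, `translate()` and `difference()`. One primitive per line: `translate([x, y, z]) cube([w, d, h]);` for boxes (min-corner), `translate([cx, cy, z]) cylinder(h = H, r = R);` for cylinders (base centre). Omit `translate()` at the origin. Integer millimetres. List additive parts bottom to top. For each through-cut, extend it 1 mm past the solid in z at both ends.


difference() {
  translate([140, 140, 0]) cylinder(h = 140, r = 140);
  translate([120, 160, -1]) cylinder(h = 142, r = 40);
}


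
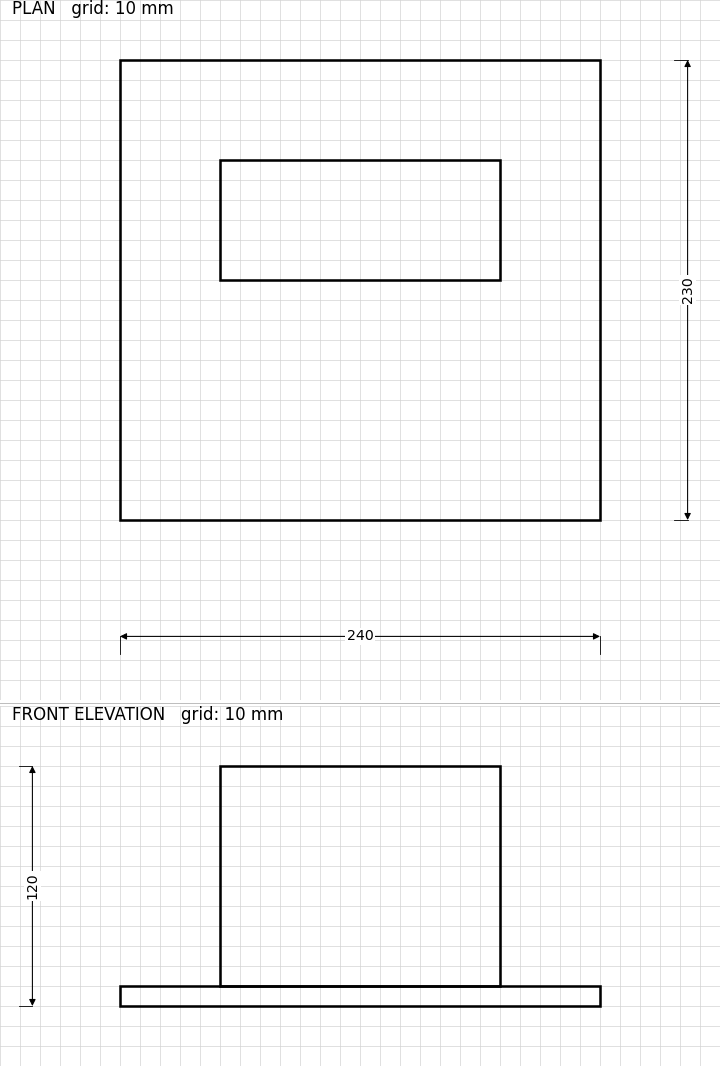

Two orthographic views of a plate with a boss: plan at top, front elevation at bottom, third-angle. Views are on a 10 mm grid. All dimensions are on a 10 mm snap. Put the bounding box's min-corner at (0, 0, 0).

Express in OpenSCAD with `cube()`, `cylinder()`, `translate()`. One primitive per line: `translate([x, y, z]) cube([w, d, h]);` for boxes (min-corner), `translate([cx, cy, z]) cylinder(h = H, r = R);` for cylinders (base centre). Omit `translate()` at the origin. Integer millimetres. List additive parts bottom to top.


cube([240, 230, 10]);
translate([50, 120, 10]) cube([140, 60, 110]);
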